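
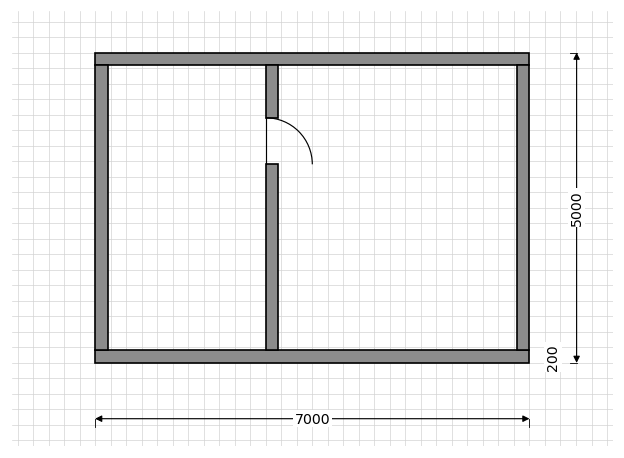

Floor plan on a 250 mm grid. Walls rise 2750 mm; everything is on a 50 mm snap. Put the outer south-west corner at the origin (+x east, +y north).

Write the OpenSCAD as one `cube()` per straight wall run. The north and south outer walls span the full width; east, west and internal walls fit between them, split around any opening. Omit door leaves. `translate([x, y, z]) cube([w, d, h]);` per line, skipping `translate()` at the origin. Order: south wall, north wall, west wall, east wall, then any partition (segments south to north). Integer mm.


cube([7000, 200, 2750]);
translate([0, 4800, 0]) cube([7000, 200, 2750]);
translate([0, 200, 0]) cube([200, 4600, 2750]);
translate([6800, 200, 0]) cube([200, 4600, 2750]);
translate([2750, 200, 0]) cube([200, 3000, 2750]);
translate([2750, 3950, 0]) cube([200, 850, 2750]);


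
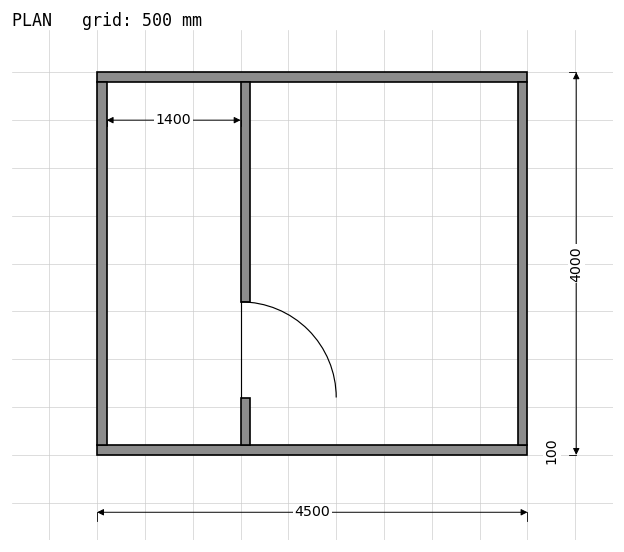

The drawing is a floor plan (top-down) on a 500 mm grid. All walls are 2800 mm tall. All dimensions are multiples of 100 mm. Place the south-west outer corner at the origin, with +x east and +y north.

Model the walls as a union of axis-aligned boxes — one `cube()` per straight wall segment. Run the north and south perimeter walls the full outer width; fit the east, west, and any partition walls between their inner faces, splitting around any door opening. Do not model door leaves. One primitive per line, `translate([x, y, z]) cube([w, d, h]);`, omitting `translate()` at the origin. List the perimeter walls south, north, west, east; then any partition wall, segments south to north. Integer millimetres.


cube([4500, 100, 2800]);
translate([0, 3900, 0]) cube([4500, 100, 2800]);
translate([0, 100, 0]) cube([100, 3800, 2800]);
translate([4400, 100, 0]) cube([100, 3800, 2800]);
translate([1500, 100, 0]) cube([100, 500, 2800]);
translate([1500, 1600, 0]) cube([100, 2300, 2800]);


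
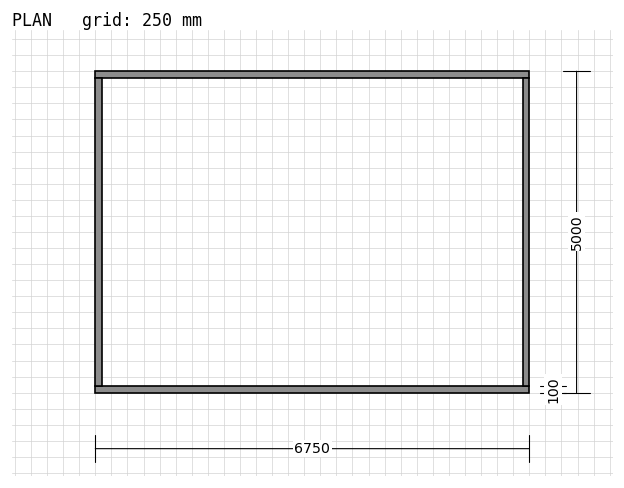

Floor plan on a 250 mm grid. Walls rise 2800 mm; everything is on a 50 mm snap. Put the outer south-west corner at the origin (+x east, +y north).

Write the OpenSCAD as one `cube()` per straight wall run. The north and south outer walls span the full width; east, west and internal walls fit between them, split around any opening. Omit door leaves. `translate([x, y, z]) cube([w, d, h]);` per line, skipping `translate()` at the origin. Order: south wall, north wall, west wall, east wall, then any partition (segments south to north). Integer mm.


cube([6750, 100, 2800]);
translate([0, 4900, 0]) cube([6750, 100, 2800]);
translate([0, 100, 0]) cube([100, 4800, 2800]);
translate([6650, 100, 0]) cube([100, 4800, 2800]);


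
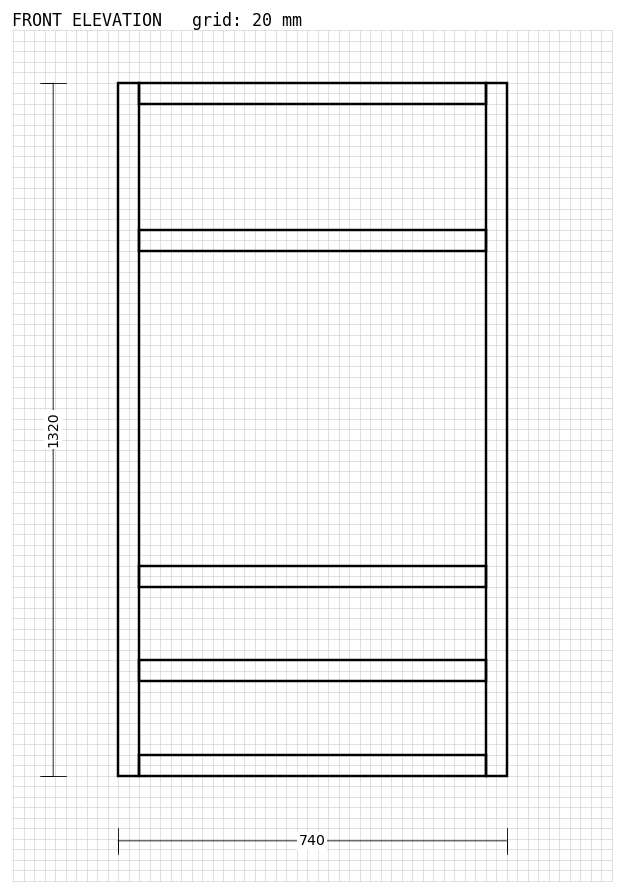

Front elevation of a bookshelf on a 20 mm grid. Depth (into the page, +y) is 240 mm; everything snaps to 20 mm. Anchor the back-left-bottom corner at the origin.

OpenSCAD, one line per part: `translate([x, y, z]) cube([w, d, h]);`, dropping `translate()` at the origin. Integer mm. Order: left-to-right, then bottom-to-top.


cube([40, 240, 1320]);
translate([40, 0, 0]) cube([660, 240, 40]);
translate([40, 0, 180]) cube([660, 240, 40]);
translate([40, 0, 360]) cube([660, 240, 40]);
translate([40, 0, 1000]) cube([660, 240, 40]);
translate([40, 0, 1280]) cube([660, 240, 40]);
translate([700, 0, 0]) cube([40, 240, 1320]);


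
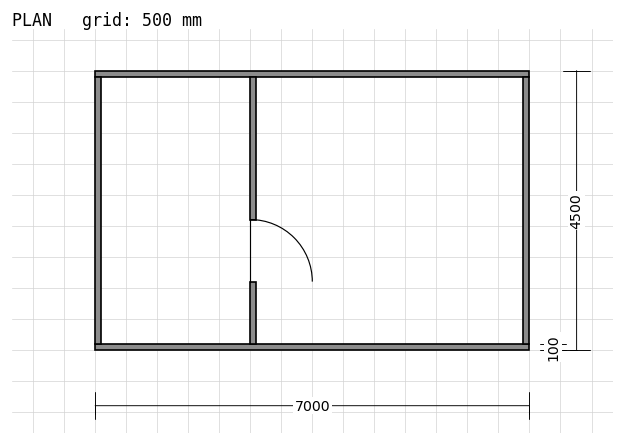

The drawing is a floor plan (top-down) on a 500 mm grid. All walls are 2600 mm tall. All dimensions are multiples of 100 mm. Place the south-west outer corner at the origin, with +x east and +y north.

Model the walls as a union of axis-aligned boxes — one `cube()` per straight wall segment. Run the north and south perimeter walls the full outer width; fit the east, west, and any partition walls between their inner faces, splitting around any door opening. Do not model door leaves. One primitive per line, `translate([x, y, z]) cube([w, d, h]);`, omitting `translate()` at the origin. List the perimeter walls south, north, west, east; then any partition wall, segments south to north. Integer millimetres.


cube([7000, 100, 2600]);
translate([0, 4400, 0]) cube([7000, 100, 2600]);
translate([0, 100, 0]) cube([100, 4300, 2600]);
translate([6900, 100, 0]) cube([100, 4300, 2600]);
translate([2500, 100, 0]) cube([100, 1000, 2600]);
translate([2500, 2100, 0]) cube([100, 2300, 2600]);


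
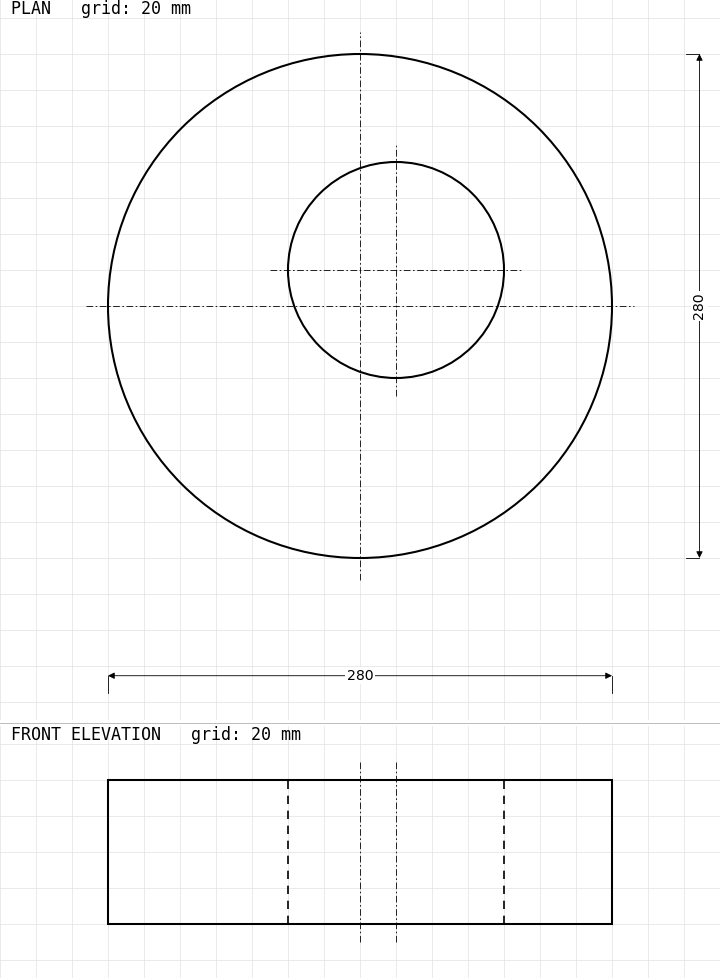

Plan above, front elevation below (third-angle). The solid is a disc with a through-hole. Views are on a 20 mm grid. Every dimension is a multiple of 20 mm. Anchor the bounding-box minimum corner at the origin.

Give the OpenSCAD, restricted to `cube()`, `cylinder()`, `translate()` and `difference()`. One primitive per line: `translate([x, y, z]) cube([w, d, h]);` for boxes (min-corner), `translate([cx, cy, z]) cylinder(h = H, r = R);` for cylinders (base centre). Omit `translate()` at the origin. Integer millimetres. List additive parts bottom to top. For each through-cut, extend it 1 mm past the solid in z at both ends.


difference() {
  translate([140, 140, 0]) cylinder(h = 80, r = 140);
  translate([160, 160, -1]) cylinder(h = 82, r = 60);
}


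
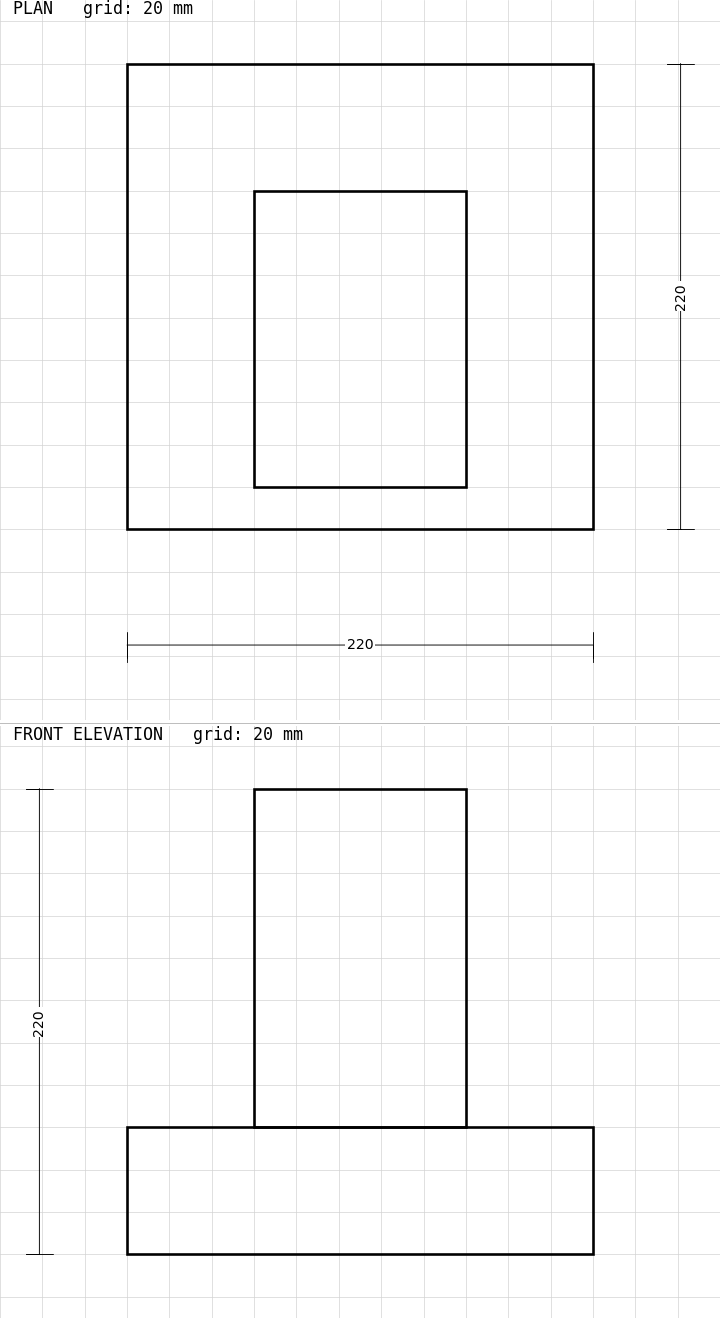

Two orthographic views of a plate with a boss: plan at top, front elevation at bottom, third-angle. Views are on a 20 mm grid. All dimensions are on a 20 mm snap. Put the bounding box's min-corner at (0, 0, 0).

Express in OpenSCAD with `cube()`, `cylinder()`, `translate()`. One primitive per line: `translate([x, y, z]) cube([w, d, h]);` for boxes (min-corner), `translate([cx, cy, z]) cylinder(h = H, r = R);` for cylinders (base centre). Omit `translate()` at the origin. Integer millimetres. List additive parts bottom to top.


cube([220, 220, 60]);
translate([60, 20, 60]) cube([100, 140, 160]);


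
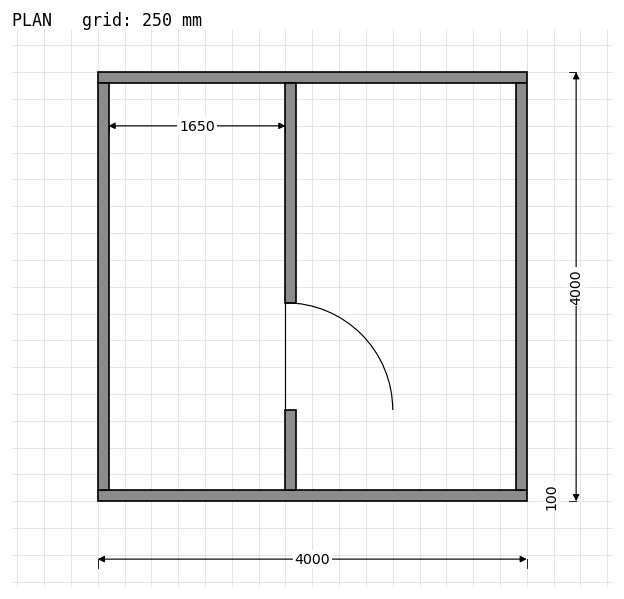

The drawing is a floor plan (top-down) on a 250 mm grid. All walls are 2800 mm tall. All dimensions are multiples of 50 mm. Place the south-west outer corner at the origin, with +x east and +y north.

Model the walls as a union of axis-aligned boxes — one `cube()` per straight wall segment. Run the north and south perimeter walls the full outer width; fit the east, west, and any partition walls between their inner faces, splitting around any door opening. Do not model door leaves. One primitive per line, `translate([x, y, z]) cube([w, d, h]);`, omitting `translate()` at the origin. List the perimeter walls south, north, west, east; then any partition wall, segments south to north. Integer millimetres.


cube([4000, 100, 2800]);
translate([0, 3900, 0]) cube([4000, 100, 2800]);
translate([0, 100, 0]) cube([100, 3800, 2800]);
translate([3900, 100, 0]) cube([100, 3800, 2800]);
translate([1750, 100, 0]) cube([100, 750, 2800]);
translate([1750, 1850, 0]) cube([100, 2050, 2800]);


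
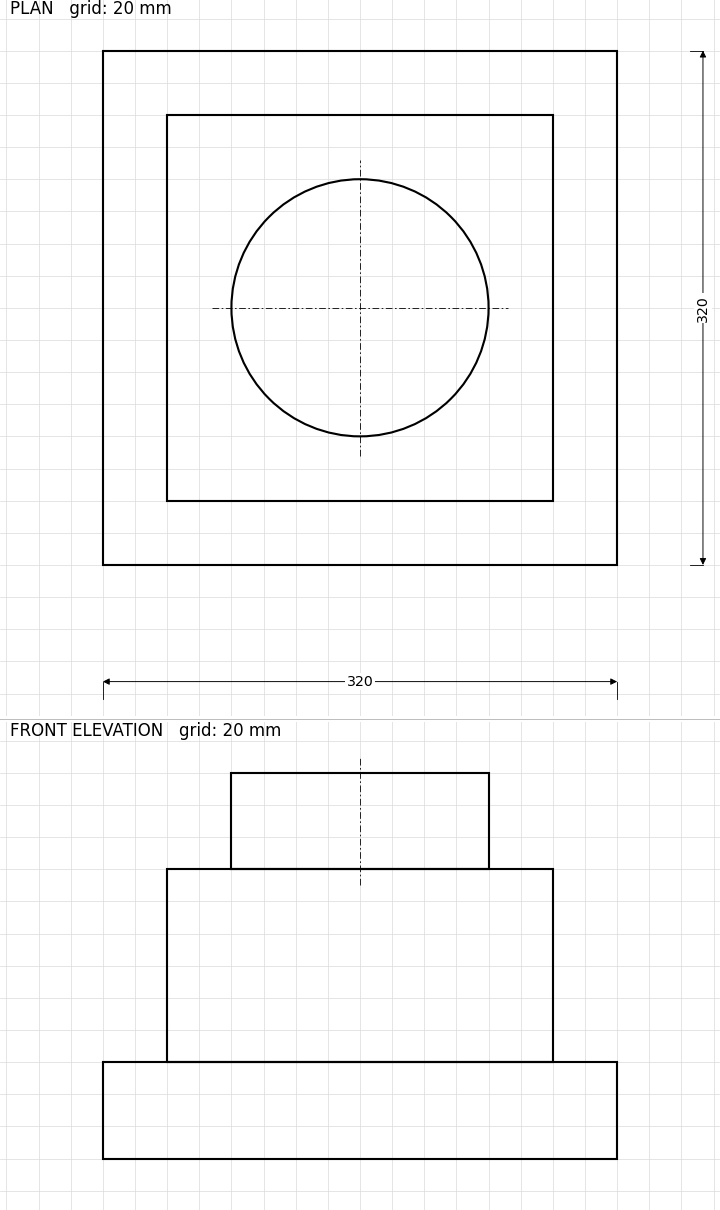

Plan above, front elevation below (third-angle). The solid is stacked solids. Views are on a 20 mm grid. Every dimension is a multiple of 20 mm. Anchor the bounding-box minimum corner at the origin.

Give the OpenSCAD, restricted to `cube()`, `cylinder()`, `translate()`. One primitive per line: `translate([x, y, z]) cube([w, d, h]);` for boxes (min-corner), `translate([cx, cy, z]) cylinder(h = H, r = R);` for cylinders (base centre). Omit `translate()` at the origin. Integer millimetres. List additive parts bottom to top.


cube([320, 320, 60]);
translate([40, 40, 60]) cube([240, 240, 120]);
translate([160, 160, 180]) cylinder(h = 60, r = 80);


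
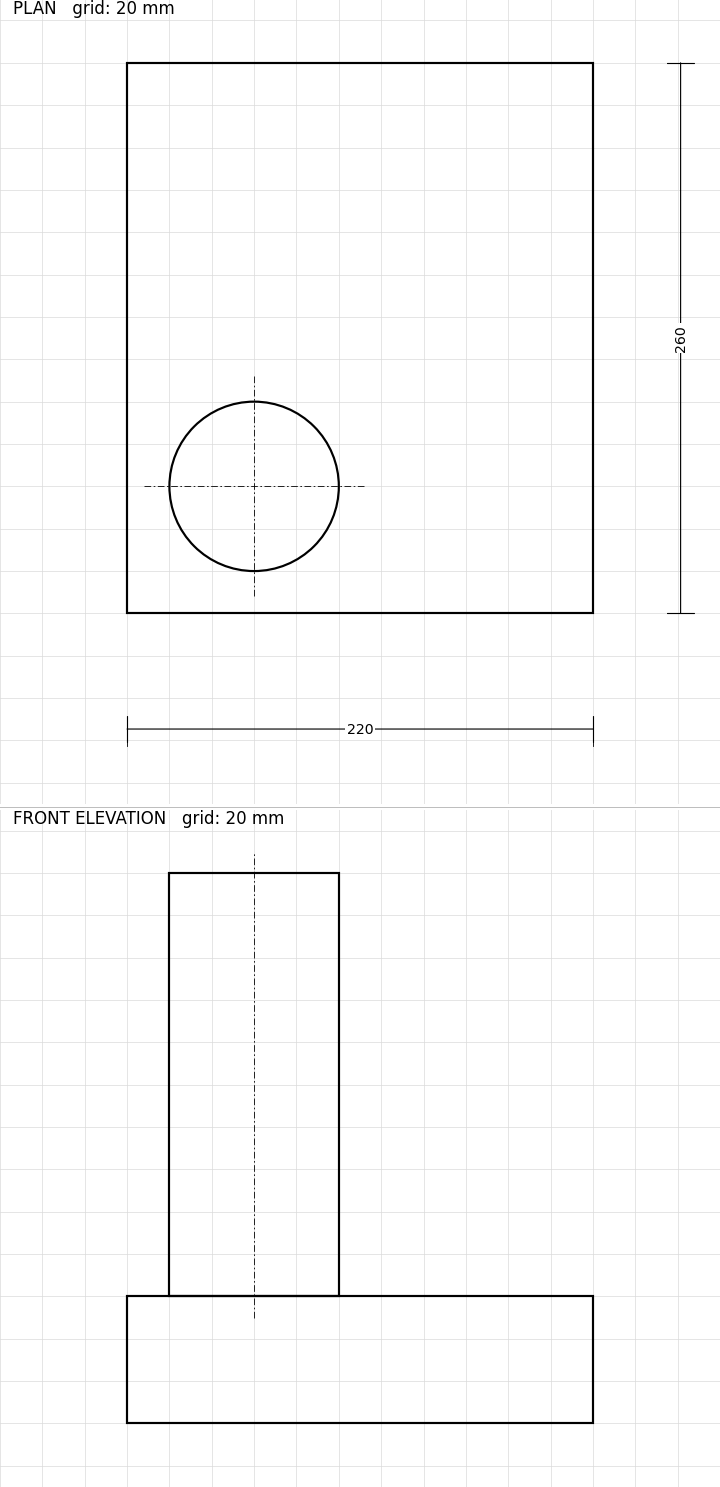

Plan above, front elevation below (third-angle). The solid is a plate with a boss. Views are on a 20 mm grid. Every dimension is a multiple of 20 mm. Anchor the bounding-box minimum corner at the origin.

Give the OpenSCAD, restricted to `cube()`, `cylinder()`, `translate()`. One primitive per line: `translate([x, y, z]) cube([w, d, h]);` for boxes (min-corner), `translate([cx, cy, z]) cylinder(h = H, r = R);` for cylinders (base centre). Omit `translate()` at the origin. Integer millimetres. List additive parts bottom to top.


cube([220, 260, 60]);
translate([60, 60, 60]) cylinder(h = 200, r = 40);


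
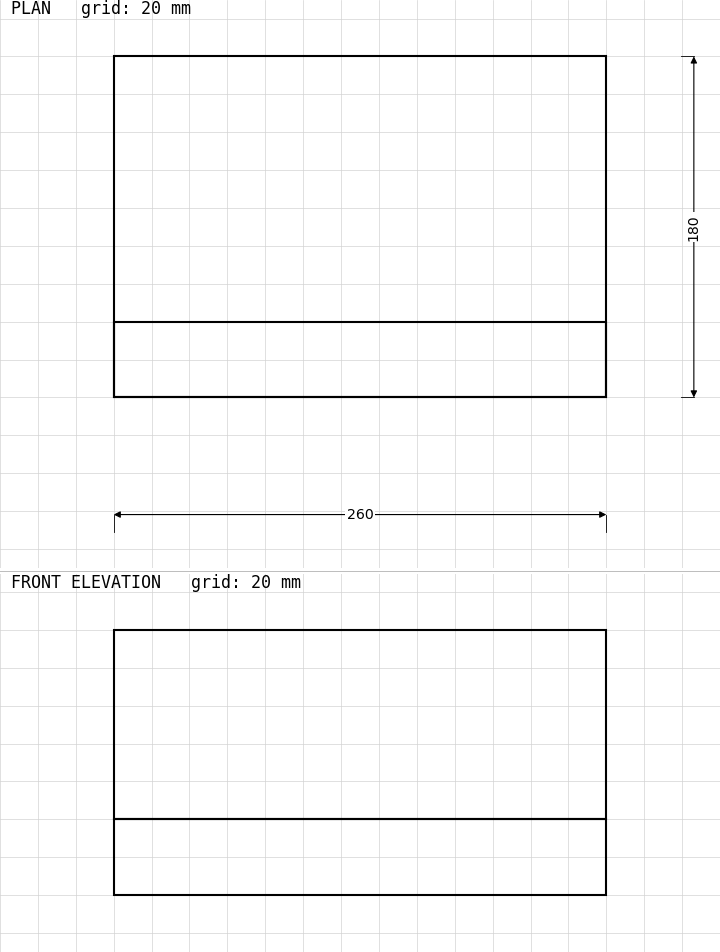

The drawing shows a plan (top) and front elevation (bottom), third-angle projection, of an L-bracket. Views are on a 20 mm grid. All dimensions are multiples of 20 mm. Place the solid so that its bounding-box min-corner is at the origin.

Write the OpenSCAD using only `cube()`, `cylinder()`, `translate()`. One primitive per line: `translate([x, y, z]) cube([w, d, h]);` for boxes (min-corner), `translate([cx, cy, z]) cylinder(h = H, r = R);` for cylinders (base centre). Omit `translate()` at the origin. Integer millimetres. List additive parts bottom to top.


cube([260, 180, 40]);
translate([0, 0, 40]) cube([260, 40, 100]);


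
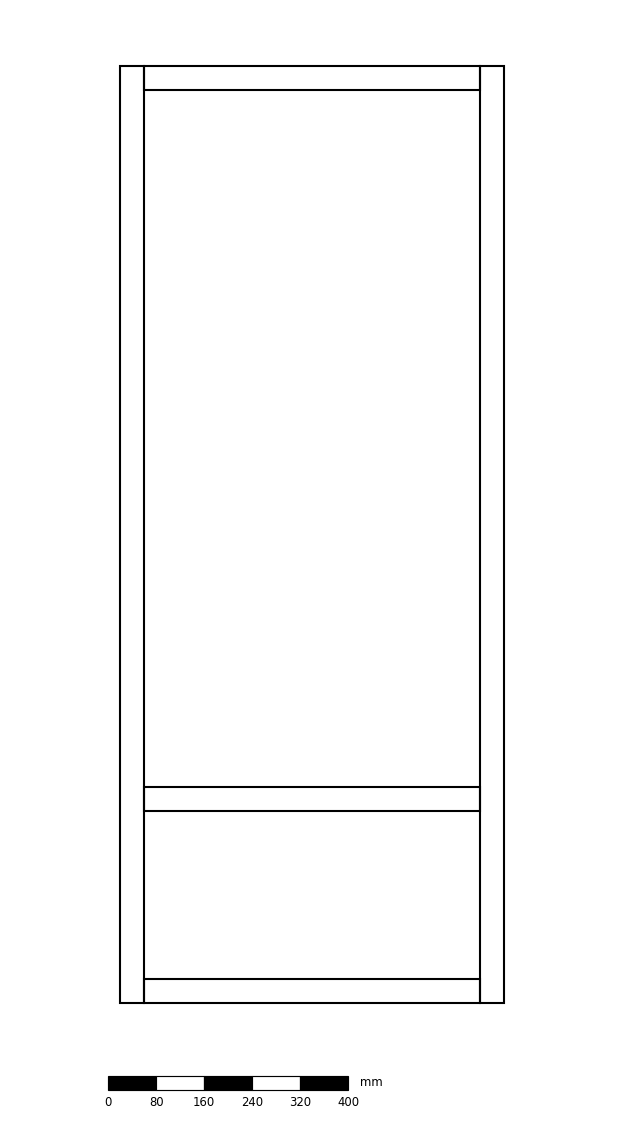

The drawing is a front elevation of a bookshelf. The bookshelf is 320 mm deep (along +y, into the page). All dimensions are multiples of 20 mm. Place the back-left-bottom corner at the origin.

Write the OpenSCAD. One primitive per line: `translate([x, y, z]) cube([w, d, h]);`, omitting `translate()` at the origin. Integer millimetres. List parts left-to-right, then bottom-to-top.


cube([40, 320, 1560]);
translate([40, 0, 0]) cube([560, 320, 40]);
translate([40, 0, 320]) cube([560, 320, 40]);
translate([40, 0, 1520]) cube([560, 320, 40]);
translate([600, 0, 0]) cube([40, 320, 1560]);


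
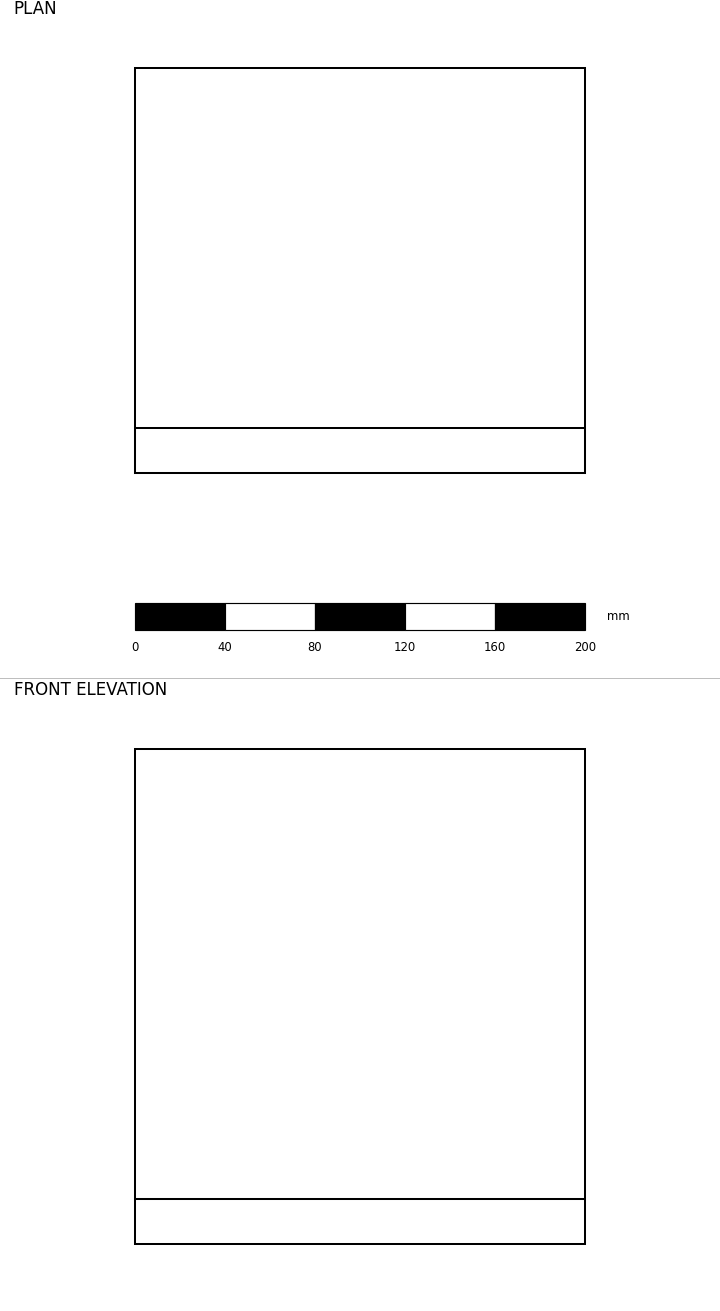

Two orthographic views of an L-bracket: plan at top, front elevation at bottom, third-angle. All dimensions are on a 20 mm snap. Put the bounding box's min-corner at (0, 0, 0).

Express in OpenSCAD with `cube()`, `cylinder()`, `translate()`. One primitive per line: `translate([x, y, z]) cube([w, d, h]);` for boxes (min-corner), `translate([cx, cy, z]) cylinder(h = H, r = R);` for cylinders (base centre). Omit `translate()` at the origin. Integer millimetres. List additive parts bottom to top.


cube([200, 180, 20]);
translate([0, 0, 20]) cube([200, 20, 200]);


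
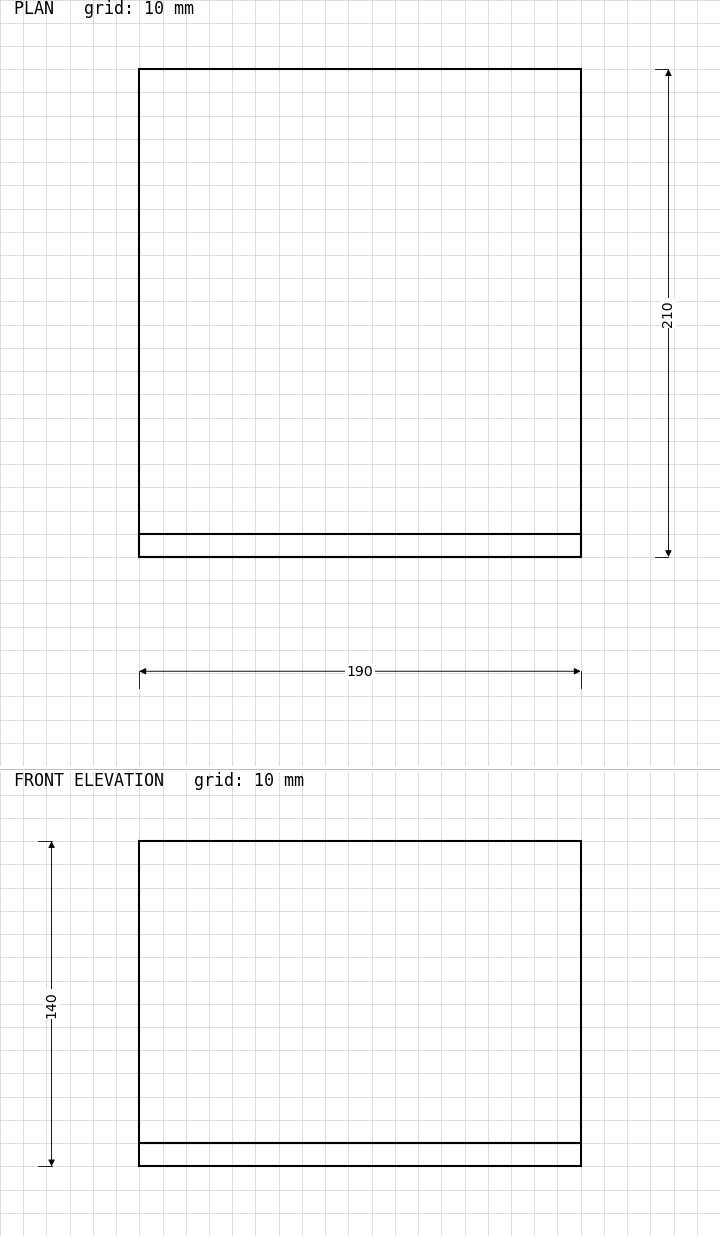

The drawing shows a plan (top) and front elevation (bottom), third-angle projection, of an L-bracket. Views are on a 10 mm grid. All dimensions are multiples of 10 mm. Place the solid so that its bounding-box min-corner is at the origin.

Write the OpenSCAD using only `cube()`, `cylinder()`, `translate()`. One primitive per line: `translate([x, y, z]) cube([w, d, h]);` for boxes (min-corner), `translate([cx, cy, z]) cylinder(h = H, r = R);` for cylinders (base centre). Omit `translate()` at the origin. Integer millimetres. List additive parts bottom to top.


cube([190, 210, 10]);
translate([0, 0, 10]) cube([190, 10, 130]);


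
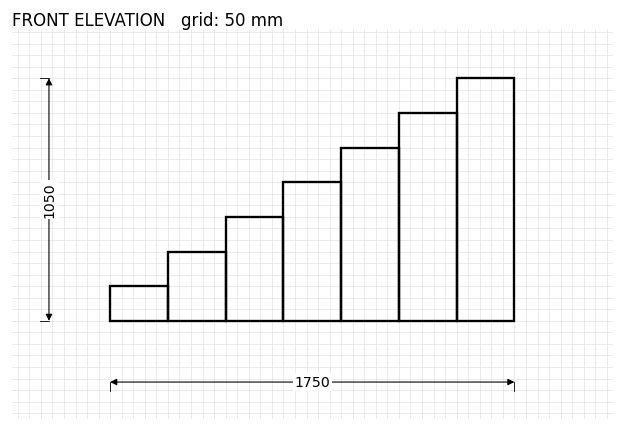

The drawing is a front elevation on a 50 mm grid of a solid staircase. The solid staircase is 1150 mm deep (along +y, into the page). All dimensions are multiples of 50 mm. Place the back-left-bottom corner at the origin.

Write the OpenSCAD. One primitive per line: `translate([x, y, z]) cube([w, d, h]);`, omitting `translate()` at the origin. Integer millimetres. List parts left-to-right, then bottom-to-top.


cube([250, 1150, 150]);
translate([250, 0, 0]) cube([250, 1150, 300]);
translate([500, 0, 0]) cube([250, 1150, 450]);
translate([750, 0, 0]) cube([250, 1150, 600]);
translate([1000, 0, 0]) cube([250, 1150, 750]);
translate([1250, 0, 0]) cube([250, 1150, 900]);
translate([1500, 0, 0]) cube([250, 1150, 1050]);


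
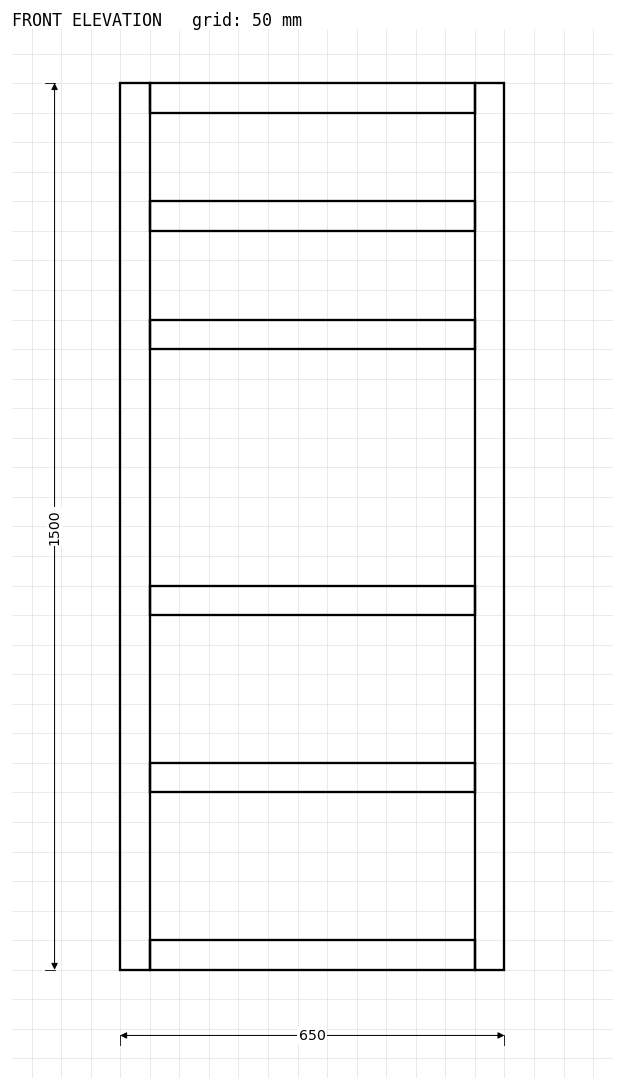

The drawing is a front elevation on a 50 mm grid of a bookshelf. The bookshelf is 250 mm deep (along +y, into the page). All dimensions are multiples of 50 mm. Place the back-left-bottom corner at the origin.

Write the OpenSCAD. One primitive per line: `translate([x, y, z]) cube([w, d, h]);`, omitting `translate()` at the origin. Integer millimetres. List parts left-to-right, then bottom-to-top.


cube([50, 250, 1500]);
translate([50, 0, 0]) cube([550, 250, 50]);
translate([50, 0, 300]) cube([550, 250, 50]);
translate([50, 0, 600]) cube([550, 250, 50]);
translate([50, 0, 1050]) cube([550, 250, 50]);
translate([50, 0, 1250]) cube([550, 250, 50]);
translate([50, 0, 1450]) cube([550, 250, 50]);
translate([600, 0, 0]) cube([50, 250, 1500]);


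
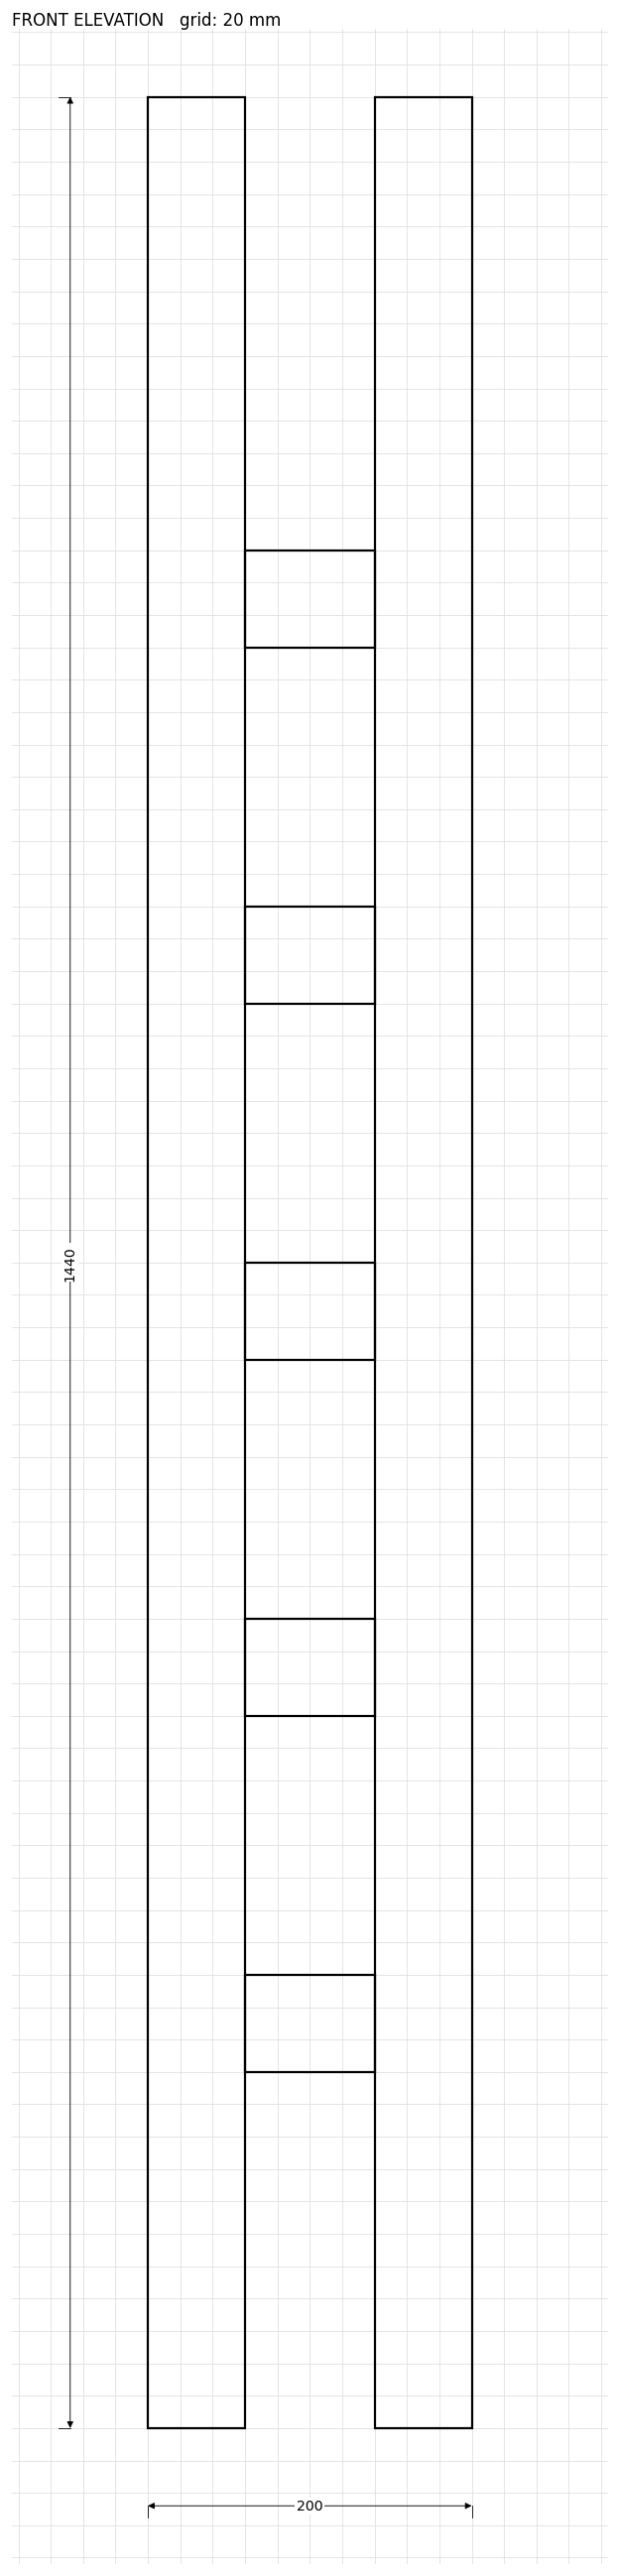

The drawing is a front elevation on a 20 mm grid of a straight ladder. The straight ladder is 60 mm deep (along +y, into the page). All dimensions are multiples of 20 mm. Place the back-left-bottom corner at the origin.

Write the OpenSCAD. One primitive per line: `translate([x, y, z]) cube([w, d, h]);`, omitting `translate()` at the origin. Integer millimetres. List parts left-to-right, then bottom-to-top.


cube([60, 60, 1440]);
translate([60, 0, 220]) cube([80, 60, 60]);
translate([60, 0, 440]) cube([80, 60, 60]);
translate([60, 0, 660]) cube([80, 60, 60]);
translate([60, 0, 880]) cube([80, 60, 60]);
translate([60, 0, 1100]) cube([80, 60, 60]);
translate([140, 0, 0]) cube([60, 60, 1440]);


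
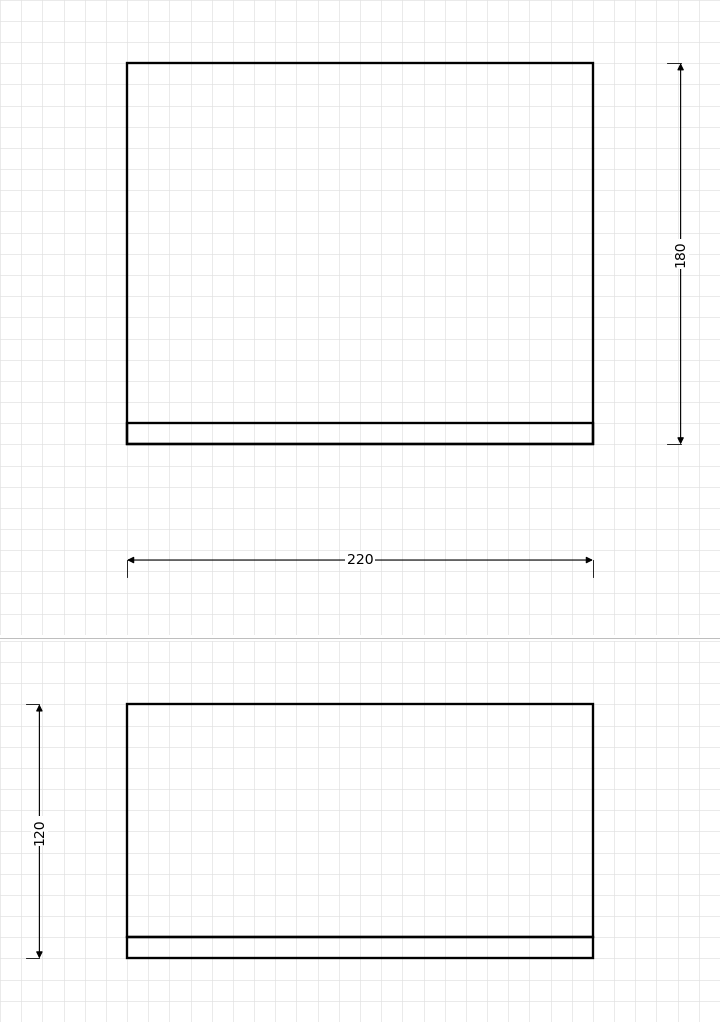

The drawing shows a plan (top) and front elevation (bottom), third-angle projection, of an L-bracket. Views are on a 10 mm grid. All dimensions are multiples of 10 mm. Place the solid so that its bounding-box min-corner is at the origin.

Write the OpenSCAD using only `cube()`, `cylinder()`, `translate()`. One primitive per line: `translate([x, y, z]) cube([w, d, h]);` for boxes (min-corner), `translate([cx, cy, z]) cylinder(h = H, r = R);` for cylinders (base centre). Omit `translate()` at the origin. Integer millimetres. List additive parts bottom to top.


cube([220, 180, 10]);
translate([0, 0, 10]) cube([220, 10, 110]);


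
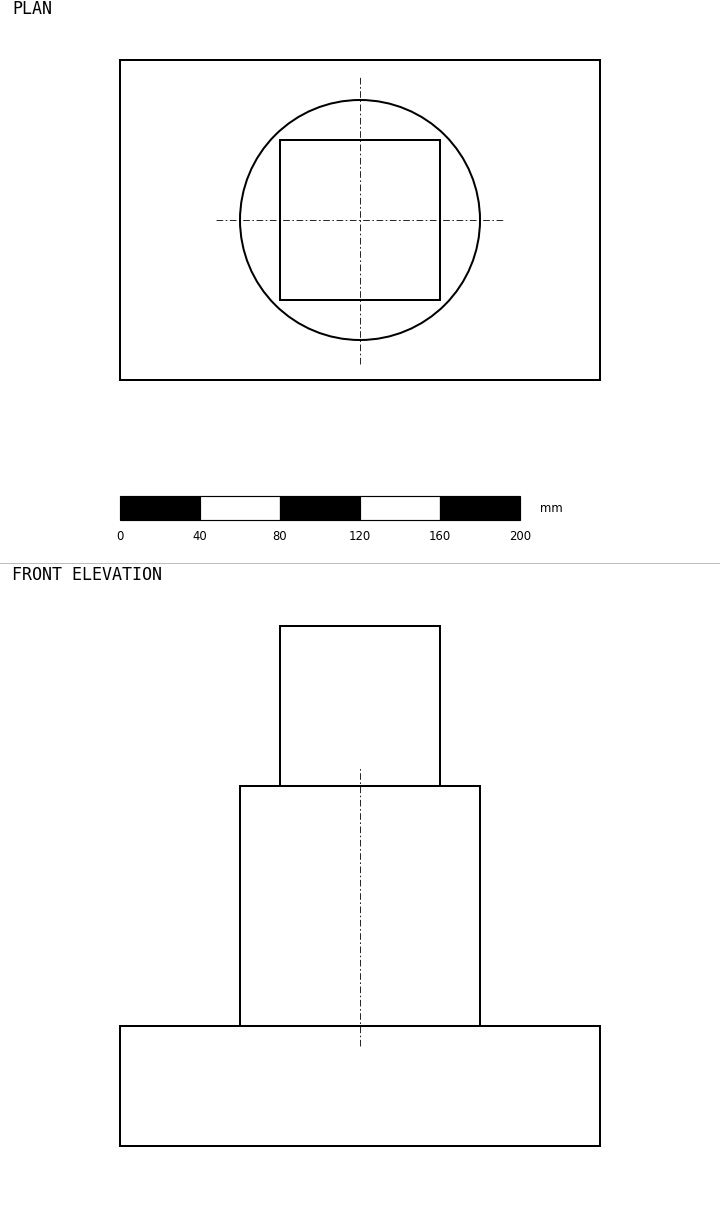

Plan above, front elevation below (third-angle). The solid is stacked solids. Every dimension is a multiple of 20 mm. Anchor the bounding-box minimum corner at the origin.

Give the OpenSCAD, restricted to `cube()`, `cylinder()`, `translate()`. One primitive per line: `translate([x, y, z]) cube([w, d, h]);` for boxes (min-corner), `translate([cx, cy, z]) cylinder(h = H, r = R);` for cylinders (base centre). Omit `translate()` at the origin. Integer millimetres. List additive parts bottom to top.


cube([240, 160, 60]);
translate([120, 80, 60]) cylinder(h = 120, r = 60);
translate([80, 40, 180]) cube([80, 80, 80]);


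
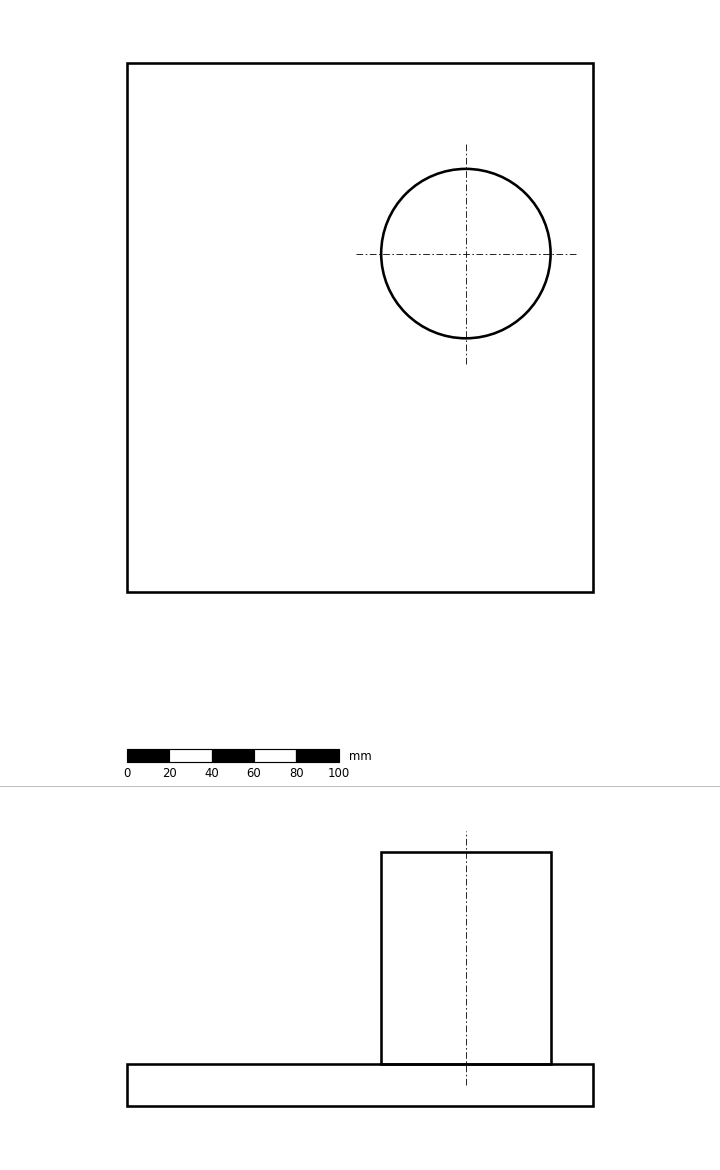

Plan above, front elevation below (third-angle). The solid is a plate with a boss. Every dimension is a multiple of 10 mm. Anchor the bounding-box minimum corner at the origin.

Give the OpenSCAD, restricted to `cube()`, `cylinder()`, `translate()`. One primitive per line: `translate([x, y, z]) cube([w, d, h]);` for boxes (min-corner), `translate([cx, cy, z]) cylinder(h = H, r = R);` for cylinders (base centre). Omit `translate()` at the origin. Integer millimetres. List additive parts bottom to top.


cube([220, 250, 20]);
translate([160, 160, 20]) cylinder(h = 100, r = 40);


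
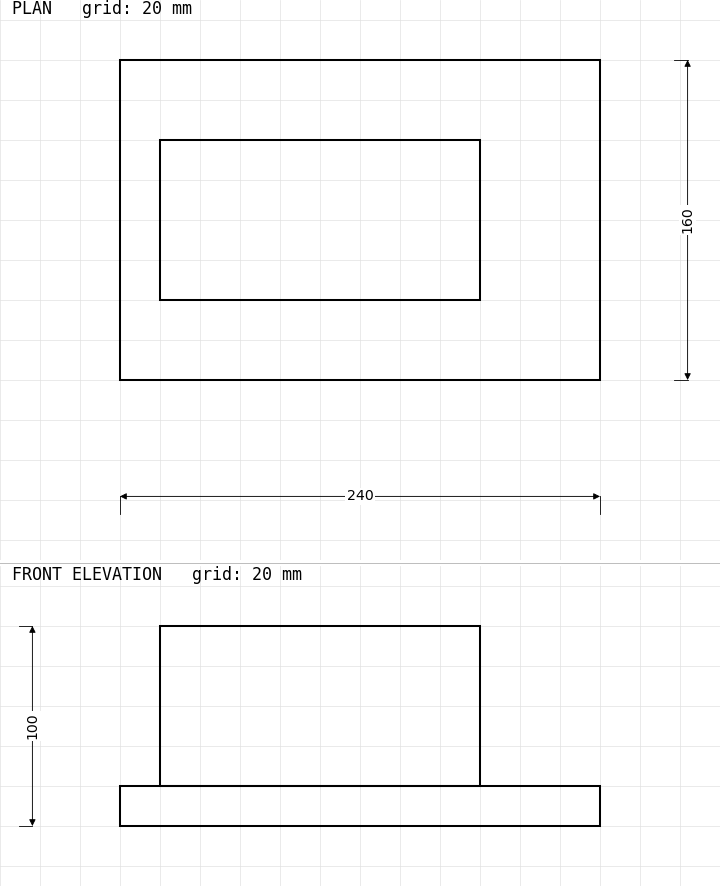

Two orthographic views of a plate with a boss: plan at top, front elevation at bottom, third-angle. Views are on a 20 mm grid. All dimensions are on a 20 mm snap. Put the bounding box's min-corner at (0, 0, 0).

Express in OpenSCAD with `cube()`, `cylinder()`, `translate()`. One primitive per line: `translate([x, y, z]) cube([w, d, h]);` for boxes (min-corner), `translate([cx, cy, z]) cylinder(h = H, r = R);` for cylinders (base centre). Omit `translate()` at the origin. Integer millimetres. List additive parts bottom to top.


cube([240, 160, 20]);
translate([20, 40, 20]) cube([160, 80, 80]);


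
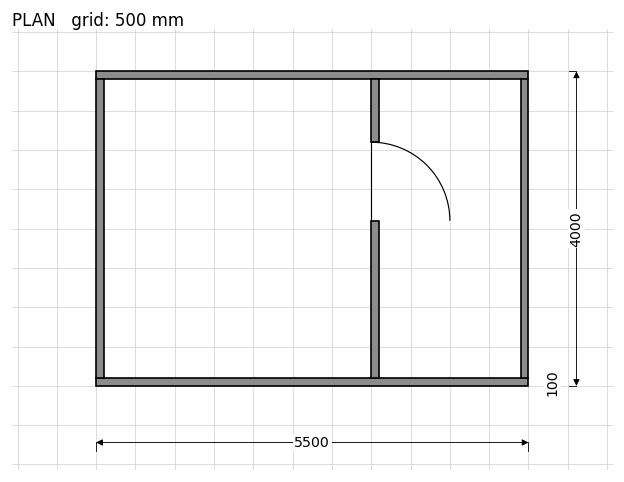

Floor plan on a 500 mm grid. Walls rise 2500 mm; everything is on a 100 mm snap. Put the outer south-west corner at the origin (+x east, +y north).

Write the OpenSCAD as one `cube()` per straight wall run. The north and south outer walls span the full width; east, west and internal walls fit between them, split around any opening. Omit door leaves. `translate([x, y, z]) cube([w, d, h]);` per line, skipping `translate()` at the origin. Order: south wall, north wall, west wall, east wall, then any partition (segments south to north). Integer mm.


cube([5500, 100, 2500]);
translate([0, 3900, 0]) cube([5500, 100, 2500]);
translate([0, 100, 0]) cube([100, 3800, 2500]);
translate([5400, 100, 0]) cube([100, 3800, 2500]);
translate([3500, 100, 0]) cube([100, 2000, 2500]);
translate([3500, 3100, 0]) cube([100, 800, 2500]);


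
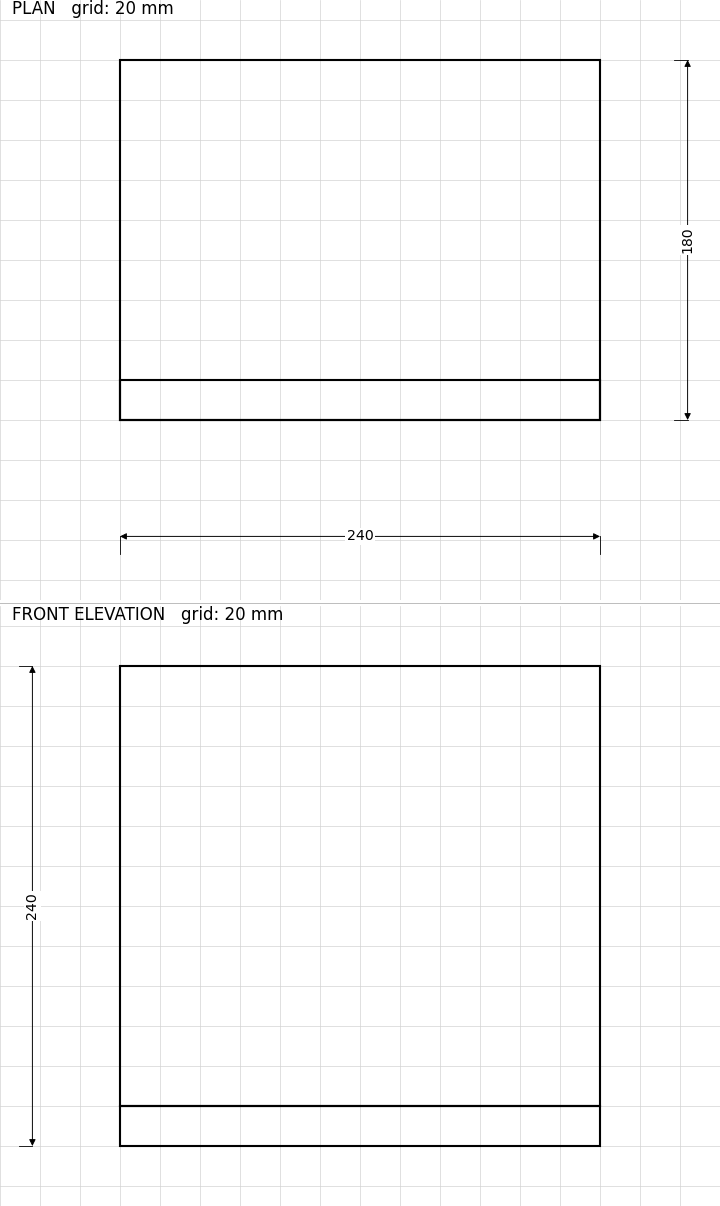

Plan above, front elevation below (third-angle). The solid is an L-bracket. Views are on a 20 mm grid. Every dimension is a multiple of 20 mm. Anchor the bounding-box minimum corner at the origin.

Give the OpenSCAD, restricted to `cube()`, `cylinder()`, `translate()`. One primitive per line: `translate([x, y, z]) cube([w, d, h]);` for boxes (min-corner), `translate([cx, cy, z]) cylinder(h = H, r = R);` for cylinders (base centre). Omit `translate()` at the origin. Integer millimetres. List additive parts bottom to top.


cube([240, 180, 20]);
translate([0, 0, 20]) cube([240, 20, 220]);


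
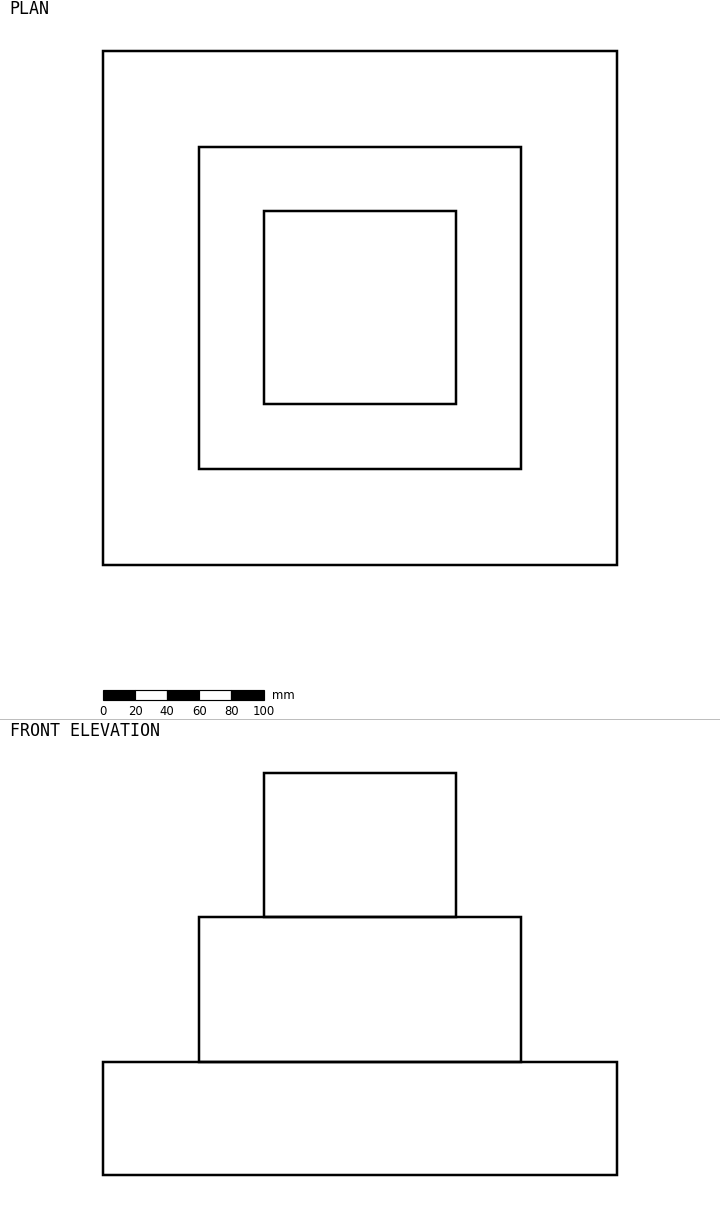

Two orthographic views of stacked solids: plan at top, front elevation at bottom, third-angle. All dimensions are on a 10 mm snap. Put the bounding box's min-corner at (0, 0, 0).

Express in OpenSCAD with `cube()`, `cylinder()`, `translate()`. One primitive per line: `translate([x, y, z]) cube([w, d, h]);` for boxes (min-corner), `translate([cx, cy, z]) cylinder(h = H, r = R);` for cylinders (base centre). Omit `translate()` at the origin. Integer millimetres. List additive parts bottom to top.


cube([320, 320, 70]);
translate([60, 60, 70]) cube([200, 200, 90]);
translate([100, 100, 160]) cube([120, 120, 90]);


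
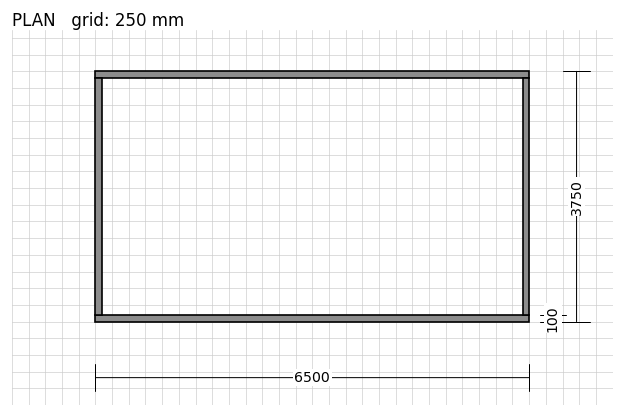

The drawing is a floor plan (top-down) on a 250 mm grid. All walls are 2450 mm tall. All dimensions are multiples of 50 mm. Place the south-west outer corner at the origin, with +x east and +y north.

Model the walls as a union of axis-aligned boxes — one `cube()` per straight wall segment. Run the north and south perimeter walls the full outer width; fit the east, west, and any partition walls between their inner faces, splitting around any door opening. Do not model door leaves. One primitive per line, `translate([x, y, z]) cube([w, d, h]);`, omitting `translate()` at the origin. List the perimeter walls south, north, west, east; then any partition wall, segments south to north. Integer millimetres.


cube([6500, 100, 2450]);
translate([0, 3650, 0]) cube([6500, 100, 2450]);
translate([0, 100, 0]) cube([100, 3550, 2450]);
translate([6400, 100, 0]) cube([100, 3550, 2450]);


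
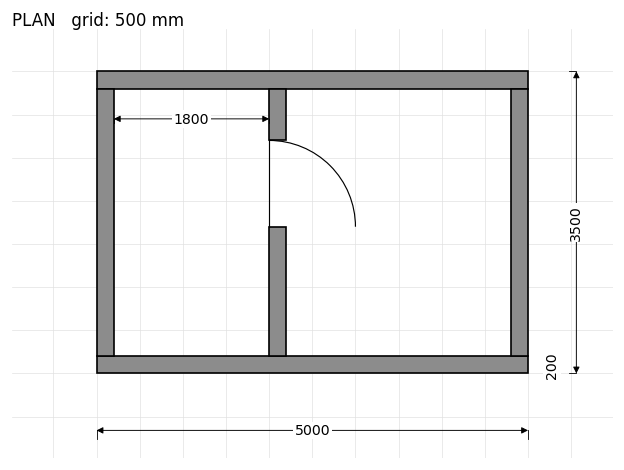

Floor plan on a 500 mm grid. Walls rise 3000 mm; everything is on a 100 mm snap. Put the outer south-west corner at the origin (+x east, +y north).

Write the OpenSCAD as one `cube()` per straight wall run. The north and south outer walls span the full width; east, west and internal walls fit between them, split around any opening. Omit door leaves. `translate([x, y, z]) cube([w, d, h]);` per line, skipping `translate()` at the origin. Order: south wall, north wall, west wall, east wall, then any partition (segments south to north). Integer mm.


cube([5000, 200, 3000]);
translate([0, 3300, 0]) cube([5000, 200, 3000]);
translate([0, 200, 0]) cube([200, 3100, 3000]);
translate([4800, 200, 0]) cube([200, 3100, 3000]);
translate([2000, 200, 0]) cube([200, 1500, 3000]);
translate([2000, 2700, 0]) cube([200, 600, 3000]);


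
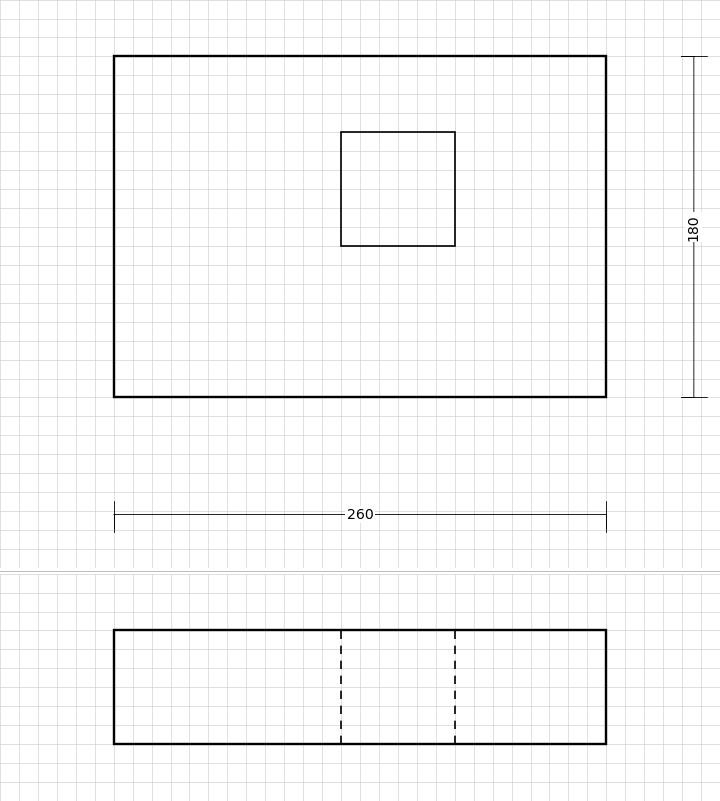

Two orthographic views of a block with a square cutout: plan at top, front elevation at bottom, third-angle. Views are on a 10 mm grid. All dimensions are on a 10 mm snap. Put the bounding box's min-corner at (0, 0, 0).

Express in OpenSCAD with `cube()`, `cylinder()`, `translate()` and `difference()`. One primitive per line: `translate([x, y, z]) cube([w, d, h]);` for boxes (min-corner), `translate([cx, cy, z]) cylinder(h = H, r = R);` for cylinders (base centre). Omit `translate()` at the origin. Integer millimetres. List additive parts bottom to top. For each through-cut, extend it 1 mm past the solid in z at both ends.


difference() {
  cube([260, 180, 60]);
  translate([120, 80, -1]) cube([60, 60, 62]);
}


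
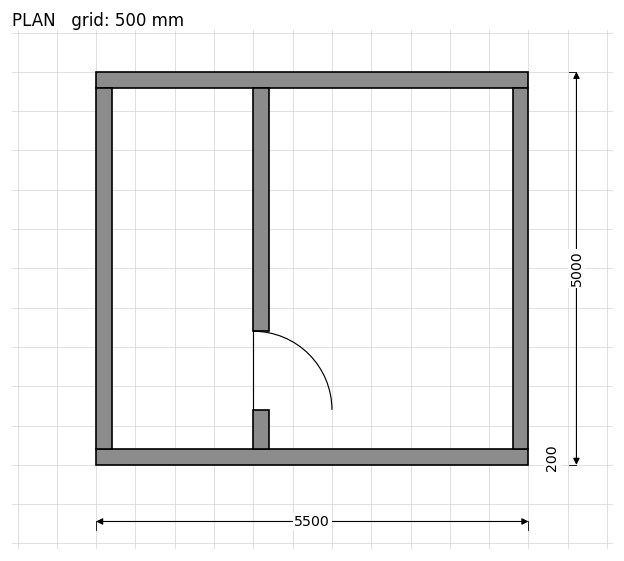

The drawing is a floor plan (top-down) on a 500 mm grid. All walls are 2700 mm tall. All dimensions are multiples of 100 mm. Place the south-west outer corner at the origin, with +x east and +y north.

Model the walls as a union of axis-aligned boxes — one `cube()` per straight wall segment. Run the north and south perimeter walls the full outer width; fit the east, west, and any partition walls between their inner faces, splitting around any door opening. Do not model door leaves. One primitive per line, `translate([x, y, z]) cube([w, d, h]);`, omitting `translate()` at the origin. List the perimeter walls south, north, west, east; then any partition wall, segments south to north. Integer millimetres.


cube([5500, 200, 2700]);
translate([0, 4800, 0]) cube([5500, 200, 2700]);
translate([0, 200, 0]) cube([200, 4600, 2700]);
translate([5300, 200, 0]) cube([200, 4600, 2700]);
translate([2000, 200, 0]) cube([200, 500, 2700]);
translate([2000, 1700, 0]) cube([200, 3100, 2700]);


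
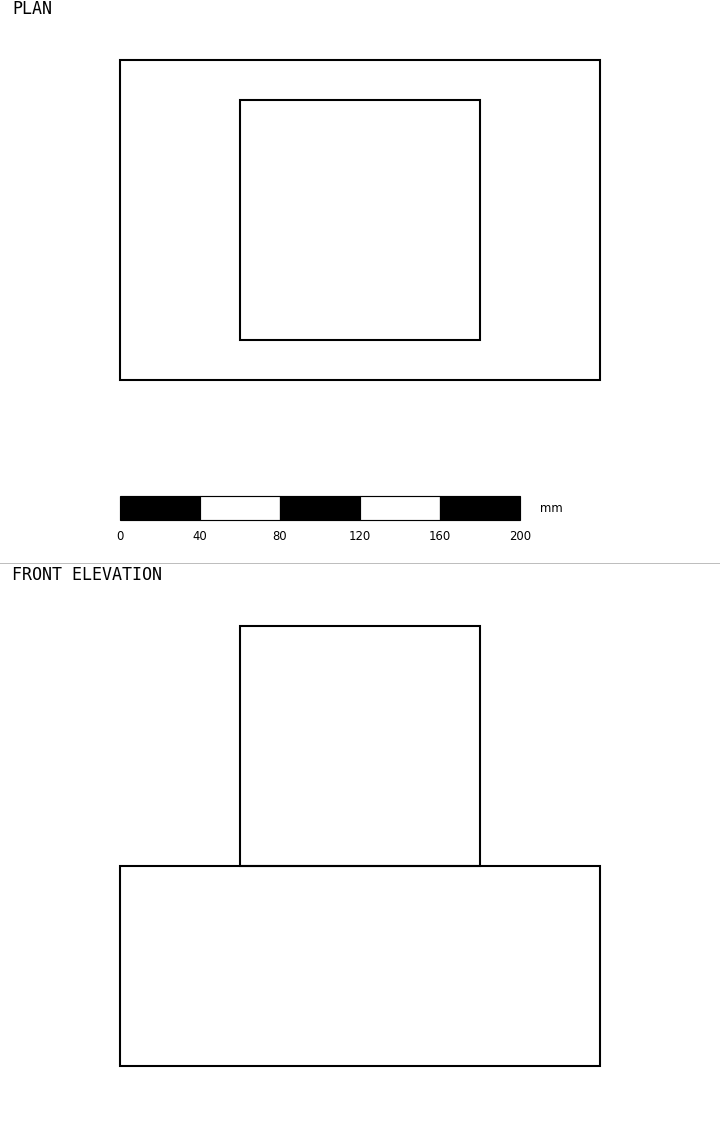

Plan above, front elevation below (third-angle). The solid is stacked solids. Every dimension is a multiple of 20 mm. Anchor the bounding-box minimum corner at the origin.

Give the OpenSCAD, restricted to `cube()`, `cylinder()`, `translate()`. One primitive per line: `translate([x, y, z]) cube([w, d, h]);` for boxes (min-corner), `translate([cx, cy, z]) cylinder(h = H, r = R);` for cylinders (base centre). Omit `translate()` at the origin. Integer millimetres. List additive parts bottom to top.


cube([240, 160, 100]);
translate([60, 20, 100]) cube([120, 120, 120]);


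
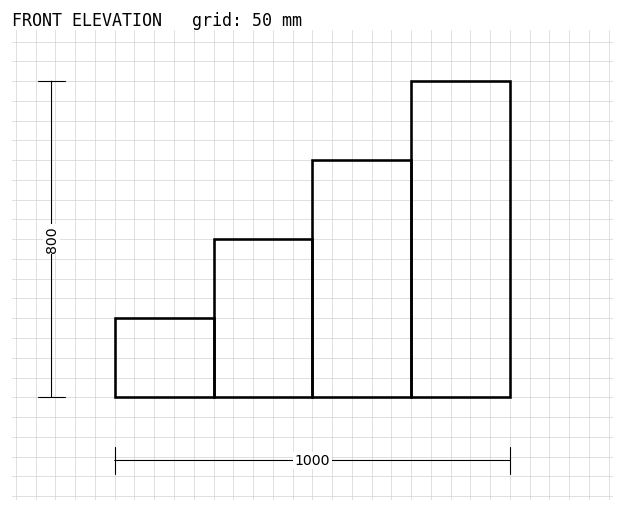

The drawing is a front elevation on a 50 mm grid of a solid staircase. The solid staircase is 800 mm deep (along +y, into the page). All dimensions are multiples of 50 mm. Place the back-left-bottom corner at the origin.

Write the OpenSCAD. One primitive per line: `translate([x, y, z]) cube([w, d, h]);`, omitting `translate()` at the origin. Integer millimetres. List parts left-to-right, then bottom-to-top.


cube([250, 800, 200]);
translate([250, 0, 0]) cube([250, 800, 400]);
translate([500, 0, 0]) cube([250, 800, 600]);
translate([750, 0, 0]) cube([250, 800, 800]);


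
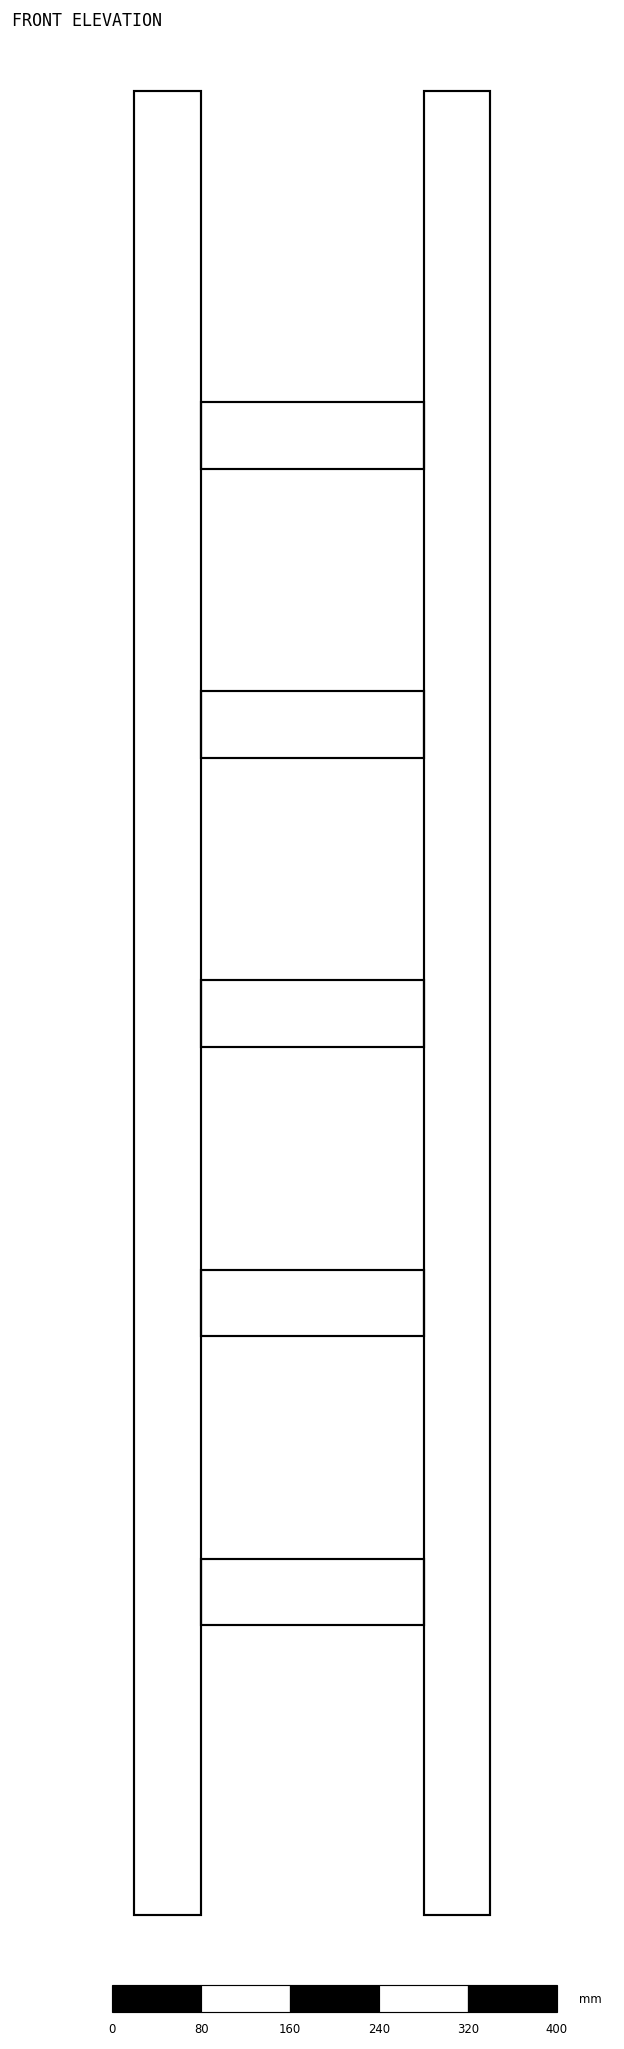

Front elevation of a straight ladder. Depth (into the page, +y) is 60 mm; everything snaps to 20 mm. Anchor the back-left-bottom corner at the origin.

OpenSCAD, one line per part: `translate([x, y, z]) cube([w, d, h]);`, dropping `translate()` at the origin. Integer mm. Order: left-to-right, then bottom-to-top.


cube([60, 60, 1640]);
translate([60, 0, 260]) cube([200, 60, 60]);
translate([60, 0, 520]) cube([200, 60, 60]);
translate([60, 0, 780]) cube([200, 60, 60]);
translate([60, 0, 1040]) cube([200, 60, 60]);
translate([60, 0, 1300]) cube([200, 60, 60]);
translate([260, 0, 0]) cube([60, 60, 1640]);


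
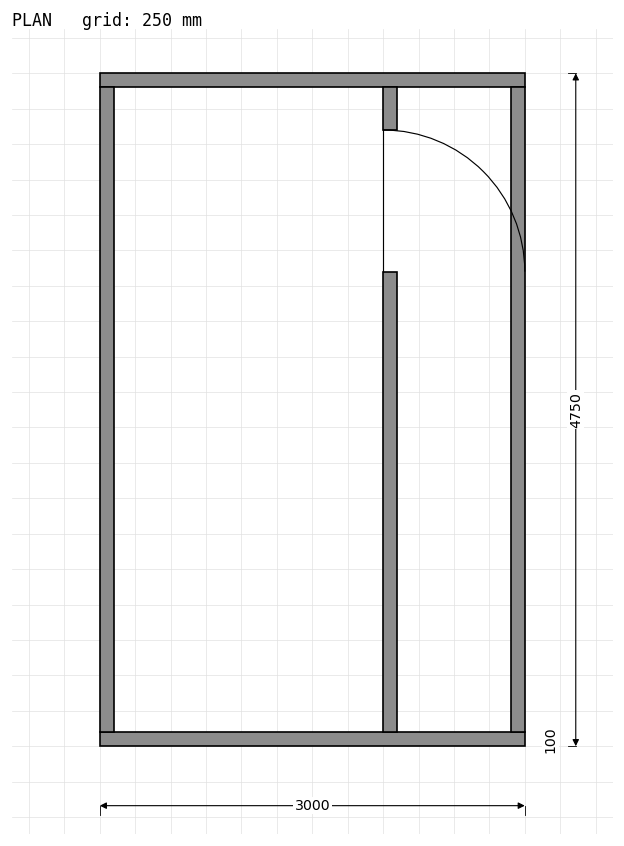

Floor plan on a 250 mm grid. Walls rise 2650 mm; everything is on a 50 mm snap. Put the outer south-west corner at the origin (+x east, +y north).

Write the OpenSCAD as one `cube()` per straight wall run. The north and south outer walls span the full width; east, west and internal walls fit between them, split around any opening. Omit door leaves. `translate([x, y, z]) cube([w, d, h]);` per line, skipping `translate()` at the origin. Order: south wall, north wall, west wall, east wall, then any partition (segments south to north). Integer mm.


cube([3000, 100, 2650]);
translate([0, 4650, 0]) cube([3000, 100, 2650]);
translate([0, 100, 0]) cube([100, 4550, 2650]);
translate([2900, 100, 0]) cube([100, 4550, 2650]);
translate([2000, 100, 0]) cube([100, 3250, 2650]);
translate([2000, 4350, 0]) cube([100, 300, 2650]);


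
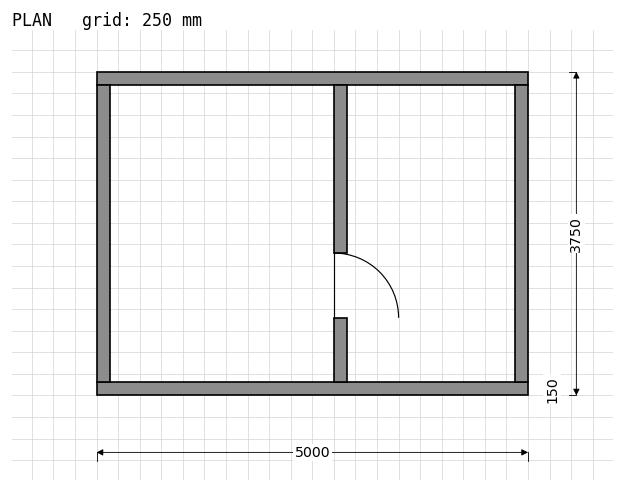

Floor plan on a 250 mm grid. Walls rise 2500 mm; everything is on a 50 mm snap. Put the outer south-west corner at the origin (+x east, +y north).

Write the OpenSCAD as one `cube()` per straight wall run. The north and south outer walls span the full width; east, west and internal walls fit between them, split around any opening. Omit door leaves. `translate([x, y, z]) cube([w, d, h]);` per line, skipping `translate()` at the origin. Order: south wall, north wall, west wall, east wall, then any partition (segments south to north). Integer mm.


cube([5000, 150, 2500]);
translate([0, 3600, 0]) cube([5000, 150, 2500]);
translate([0, 150, 0]) cube([150, 3450, 2500]);
translate([4850, 150, 0]) cube([150, 3450, 2500]);
translate([2750, 150, 0]) cube([150, 750, 2500]);
translate([2750, 1650, 0]) cube([150, 1950, 2500]);


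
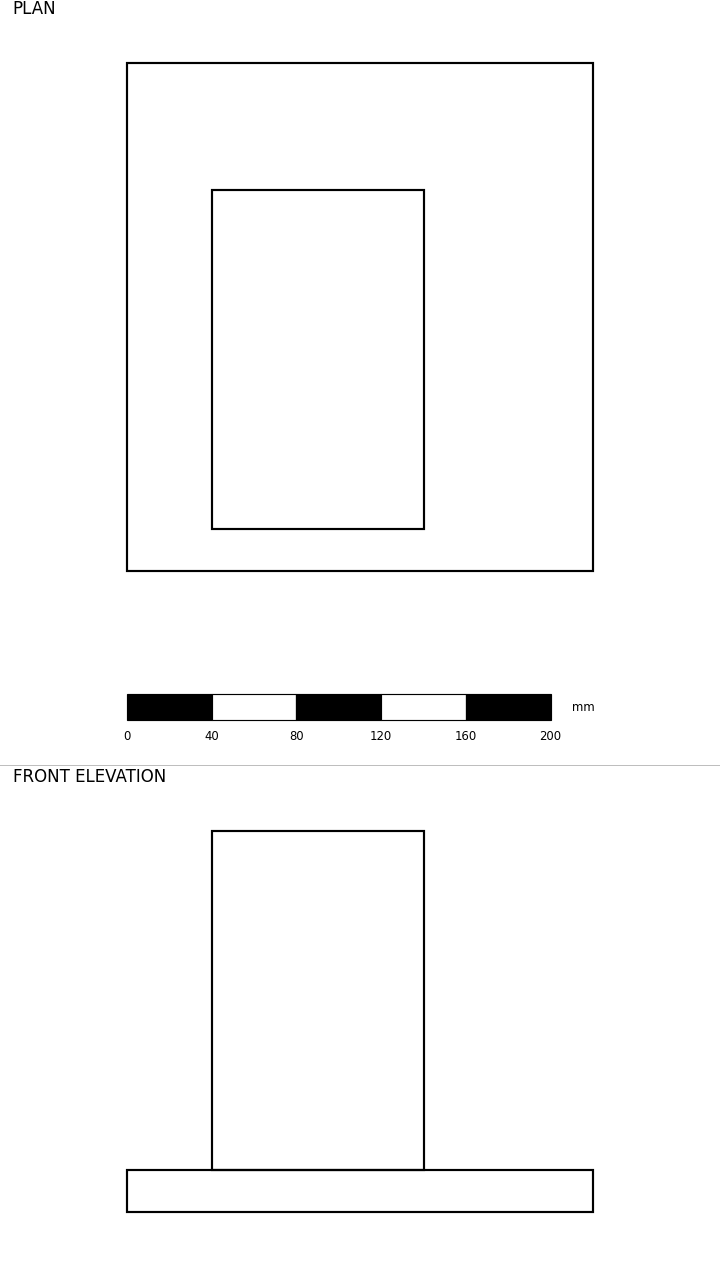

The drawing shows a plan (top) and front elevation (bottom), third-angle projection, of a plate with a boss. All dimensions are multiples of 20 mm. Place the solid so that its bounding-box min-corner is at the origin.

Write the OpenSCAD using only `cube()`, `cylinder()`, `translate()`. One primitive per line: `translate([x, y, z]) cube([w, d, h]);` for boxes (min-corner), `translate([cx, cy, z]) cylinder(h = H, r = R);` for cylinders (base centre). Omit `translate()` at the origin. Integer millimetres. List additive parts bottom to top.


cube([220, 240, 20]);
translate([40, 20, 20]) cube([100, 160, 160]);
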